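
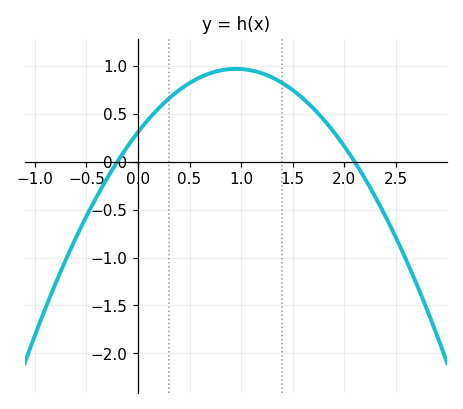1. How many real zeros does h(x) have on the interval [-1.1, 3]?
2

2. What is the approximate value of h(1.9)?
0.3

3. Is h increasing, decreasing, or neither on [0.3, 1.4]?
neither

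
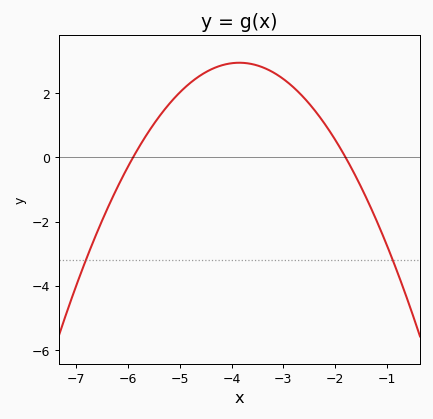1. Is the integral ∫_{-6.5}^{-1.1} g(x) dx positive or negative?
positive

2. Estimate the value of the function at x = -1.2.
-2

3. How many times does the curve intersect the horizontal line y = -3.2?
2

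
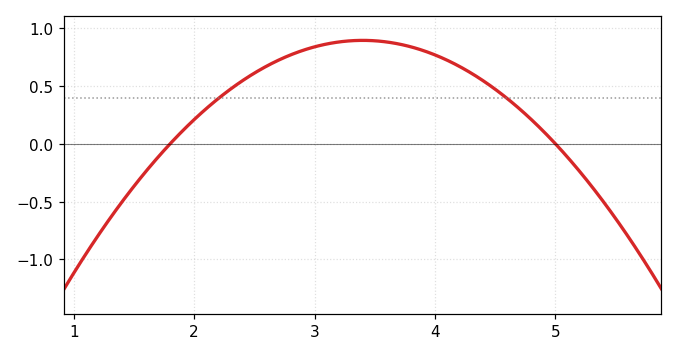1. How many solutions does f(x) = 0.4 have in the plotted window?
2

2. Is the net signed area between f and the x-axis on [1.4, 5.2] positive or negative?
positive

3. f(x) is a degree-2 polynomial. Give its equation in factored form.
y = -0.35(x - 1.8)(x - 5)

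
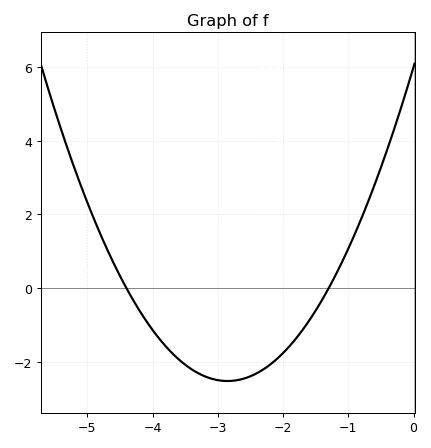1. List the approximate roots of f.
-4.4, -1.3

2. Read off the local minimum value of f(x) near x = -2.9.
-2.52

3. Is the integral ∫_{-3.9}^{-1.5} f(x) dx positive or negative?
negative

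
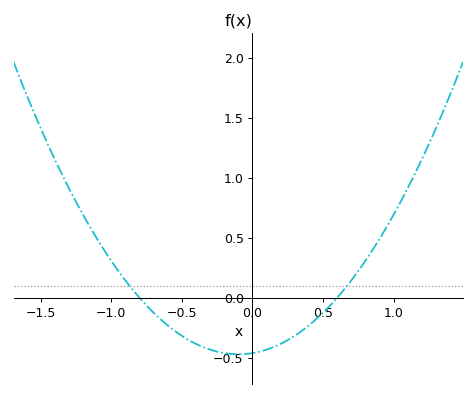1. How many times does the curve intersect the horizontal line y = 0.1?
2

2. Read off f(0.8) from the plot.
0.3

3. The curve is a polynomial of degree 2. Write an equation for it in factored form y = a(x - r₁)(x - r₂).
y = 0.96(x + 0.8)(x - 0.6)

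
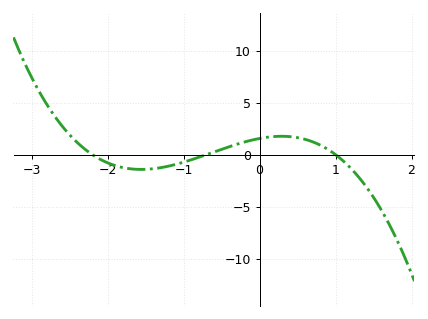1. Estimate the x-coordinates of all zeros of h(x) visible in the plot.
-2.2, -0.7, 1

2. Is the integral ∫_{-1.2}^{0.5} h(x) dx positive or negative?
positive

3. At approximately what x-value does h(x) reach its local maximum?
0.3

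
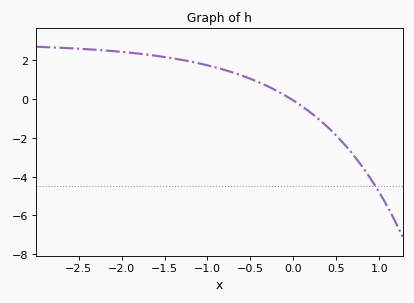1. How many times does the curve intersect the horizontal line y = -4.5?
1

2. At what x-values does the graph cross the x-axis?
-0.025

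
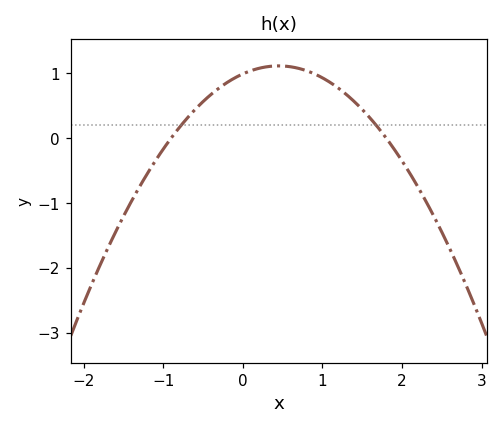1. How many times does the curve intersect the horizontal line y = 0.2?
2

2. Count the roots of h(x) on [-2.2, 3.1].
2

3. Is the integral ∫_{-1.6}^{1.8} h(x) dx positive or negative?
positive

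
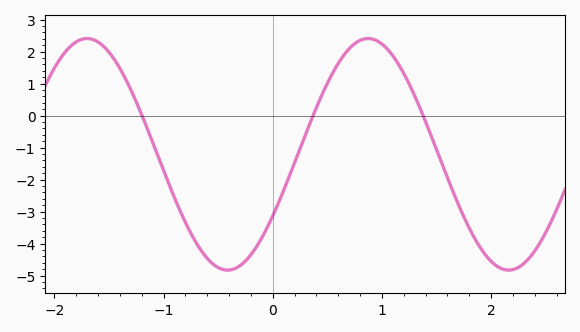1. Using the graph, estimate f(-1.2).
0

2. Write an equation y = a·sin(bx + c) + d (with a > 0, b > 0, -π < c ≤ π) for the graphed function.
y = 3.62sin(2.4x - 0.56) - 1.21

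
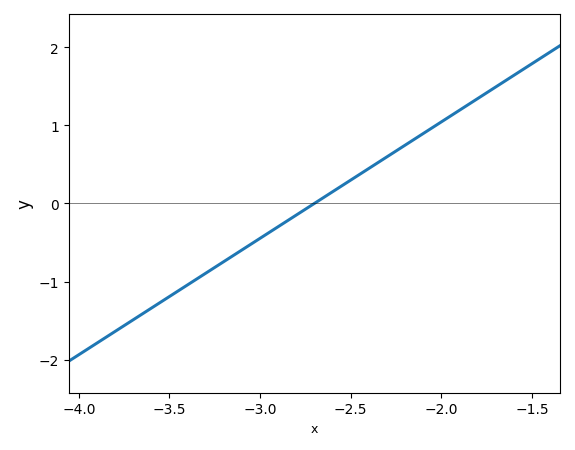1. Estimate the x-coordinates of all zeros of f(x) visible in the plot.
-2.7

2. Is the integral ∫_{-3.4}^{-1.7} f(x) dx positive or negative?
positive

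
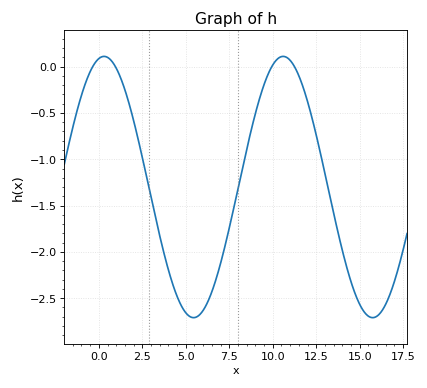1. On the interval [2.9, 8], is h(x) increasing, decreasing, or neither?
neither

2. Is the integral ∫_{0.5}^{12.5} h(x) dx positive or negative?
negative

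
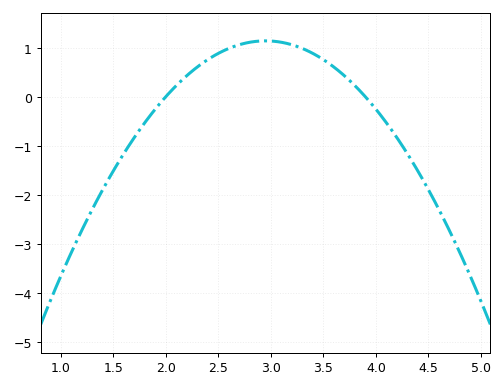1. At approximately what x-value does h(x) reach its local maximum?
2.95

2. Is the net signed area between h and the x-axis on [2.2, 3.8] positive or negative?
positive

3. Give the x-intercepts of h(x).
2, 3.9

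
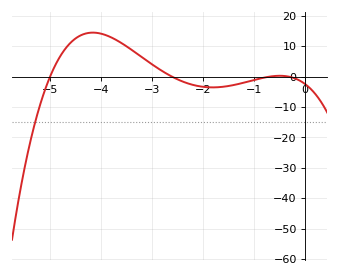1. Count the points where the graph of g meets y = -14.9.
1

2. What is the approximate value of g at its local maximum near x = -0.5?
0.315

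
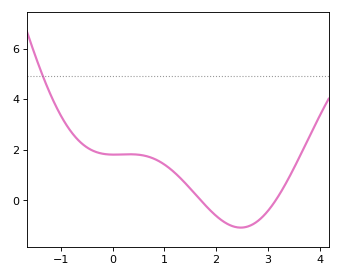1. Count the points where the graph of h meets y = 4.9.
1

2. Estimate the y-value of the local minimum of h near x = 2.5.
-1.07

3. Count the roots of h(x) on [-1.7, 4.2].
2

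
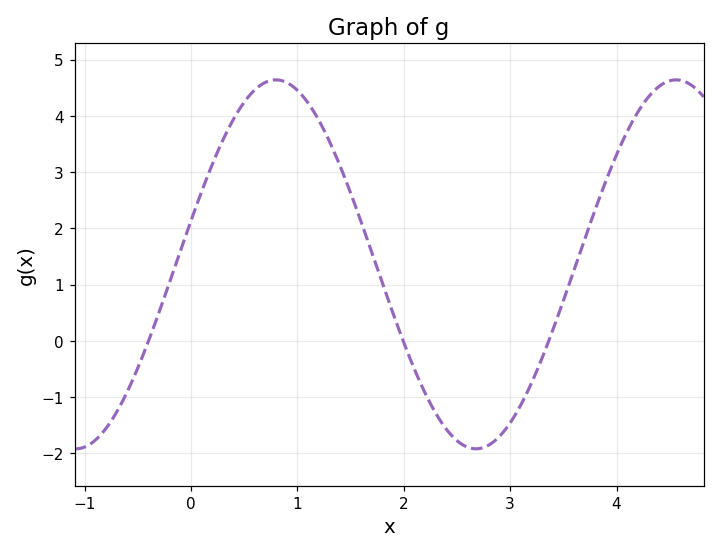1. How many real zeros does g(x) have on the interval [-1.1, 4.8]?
3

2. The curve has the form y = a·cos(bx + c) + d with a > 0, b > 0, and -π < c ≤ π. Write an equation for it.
y = 3.28cos(1.7x - 1.3) + 1.36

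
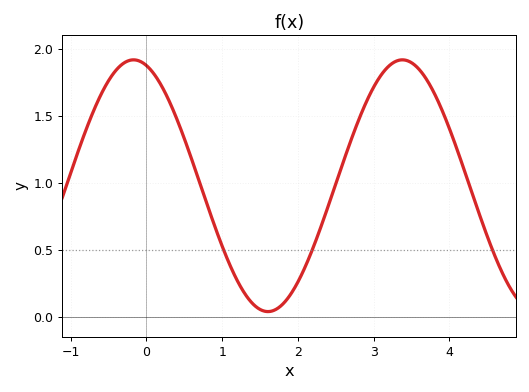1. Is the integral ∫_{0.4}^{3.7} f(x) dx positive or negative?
positive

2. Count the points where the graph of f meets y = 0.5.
3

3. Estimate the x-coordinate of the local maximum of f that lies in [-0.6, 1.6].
-0.17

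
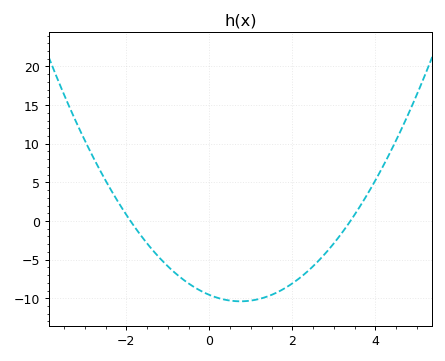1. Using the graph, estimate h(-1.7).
-1.5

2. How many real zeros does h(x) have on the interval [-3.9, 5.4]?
2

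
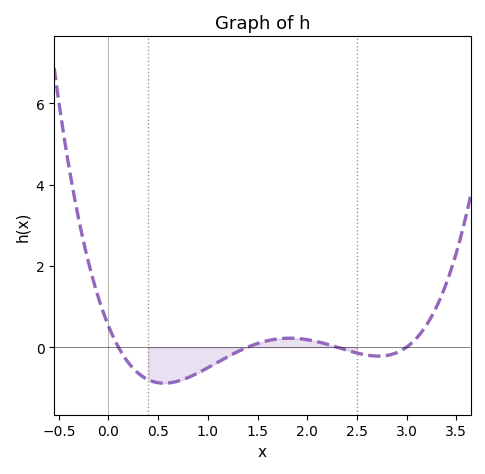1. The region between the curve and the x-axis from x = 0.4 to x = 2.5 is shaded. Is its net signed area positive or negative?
negative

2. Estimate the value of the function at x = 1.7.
0.202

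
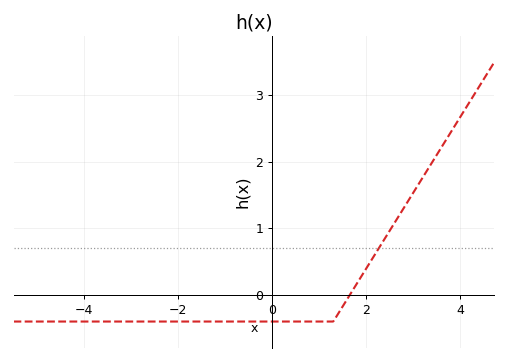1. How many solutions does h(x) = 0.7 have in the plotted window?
1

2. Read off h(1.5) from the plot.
-0.172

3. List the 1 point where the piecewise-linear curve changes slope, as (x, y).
(1.3, -0.4)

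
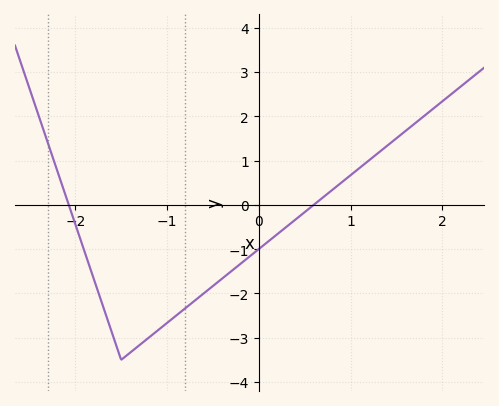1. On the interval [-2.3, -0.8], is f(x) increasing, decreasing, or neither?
neither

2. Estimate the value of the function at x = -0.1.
-1.2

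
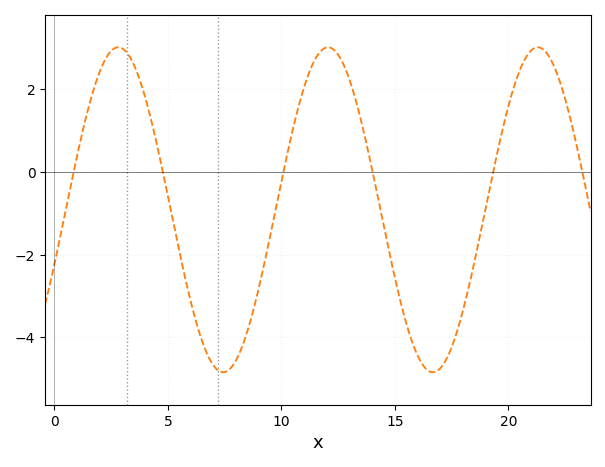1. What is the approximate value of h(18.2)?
-3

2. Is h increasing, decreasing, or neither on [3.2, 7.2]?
decreasing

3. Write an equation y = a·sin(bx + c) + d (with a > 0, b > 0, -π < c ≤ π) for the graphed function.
y = 3.93sin(0.68x - 0.34) - 0.91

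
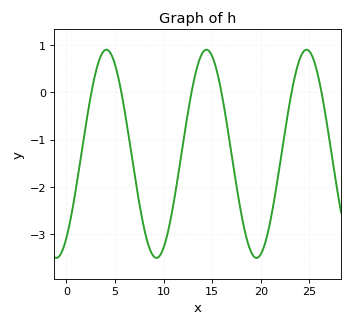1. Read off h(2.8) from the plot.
0.23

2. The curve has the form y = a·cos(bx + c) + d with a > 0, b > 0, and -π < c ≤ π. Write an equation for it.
y = 2.2cos(0.61x - 2.51) - 1.3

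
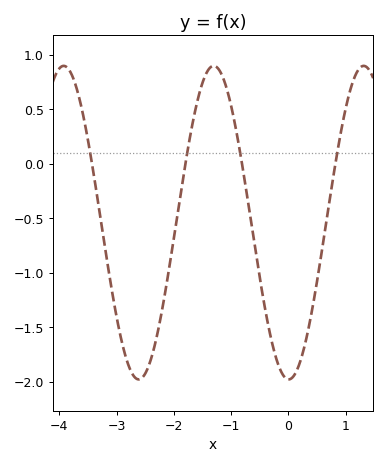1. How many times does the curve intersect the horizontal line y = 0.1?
4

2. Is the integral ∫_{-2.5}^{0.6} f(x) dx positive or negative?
negative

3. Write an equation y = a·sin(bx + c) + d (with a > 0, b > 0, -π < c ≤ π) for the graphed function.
y = 1.44sin(2.4x - 1.6) - 0.54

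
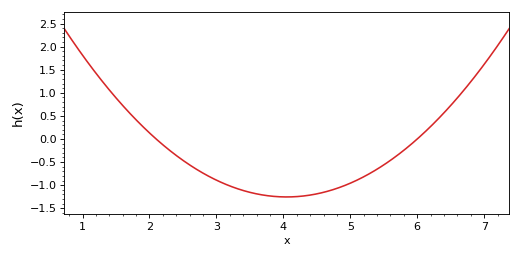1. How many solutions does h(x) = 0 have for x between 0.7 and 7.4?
2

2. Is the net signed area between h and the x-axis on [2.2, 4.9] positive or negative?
negative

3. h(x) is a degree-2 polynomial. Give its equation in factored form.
y = 0.33(x - 2.1)(x - 6)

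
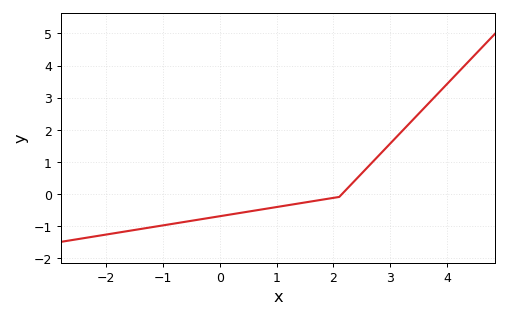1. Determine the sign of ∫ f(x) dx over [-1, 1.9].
negative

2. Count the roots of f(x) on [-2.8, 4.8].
1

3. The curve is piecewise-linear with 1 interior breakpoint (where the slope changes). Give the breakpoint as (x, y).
(2.1, -0.1)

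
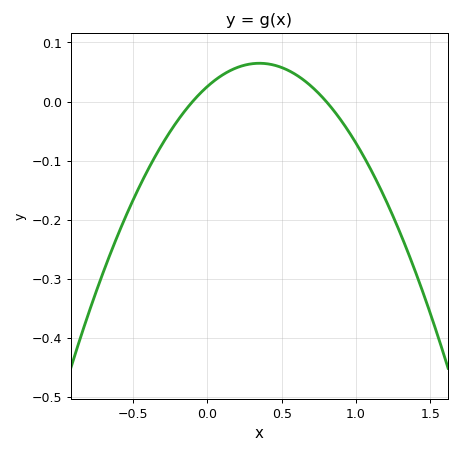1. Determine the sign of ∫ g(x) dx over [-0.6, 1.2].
negative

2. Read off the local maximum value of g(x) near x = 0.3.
0.06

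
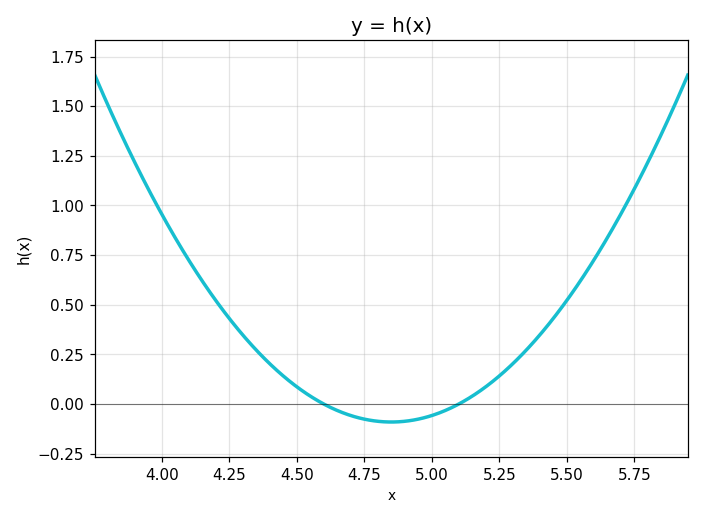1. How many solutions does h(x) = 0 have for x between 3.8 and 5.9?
2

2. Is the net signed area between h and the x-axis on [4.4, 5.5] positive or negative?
positive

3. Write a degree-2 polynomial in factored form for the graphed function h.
y = 1.45(x - 4.6)(x - 5.1)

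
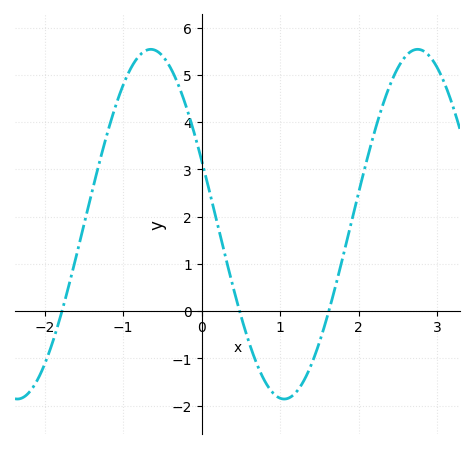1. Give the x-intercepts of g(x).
-1.78, 0.482, 1.62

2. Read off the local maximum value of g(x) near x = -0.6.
5.54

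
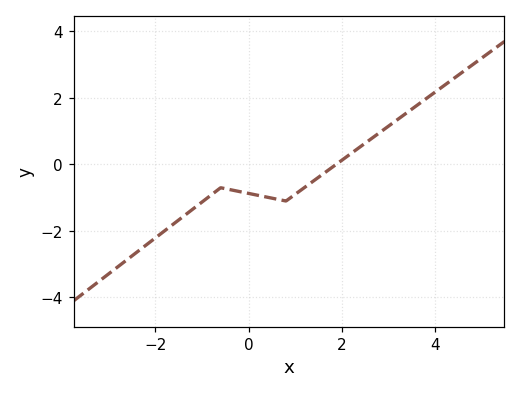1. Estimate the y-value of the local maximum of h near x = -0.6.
-0.8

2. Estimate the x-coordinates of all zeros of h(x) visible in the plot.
1.8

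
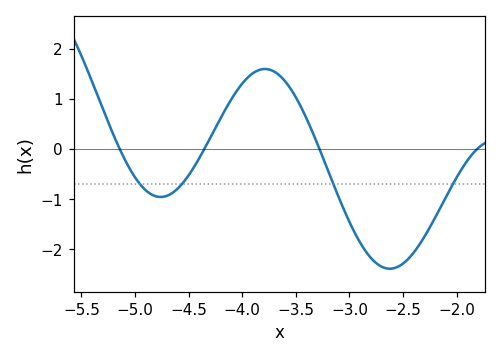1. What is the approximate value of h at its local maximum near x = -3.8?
1.6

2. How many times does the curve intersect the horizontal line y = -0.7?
4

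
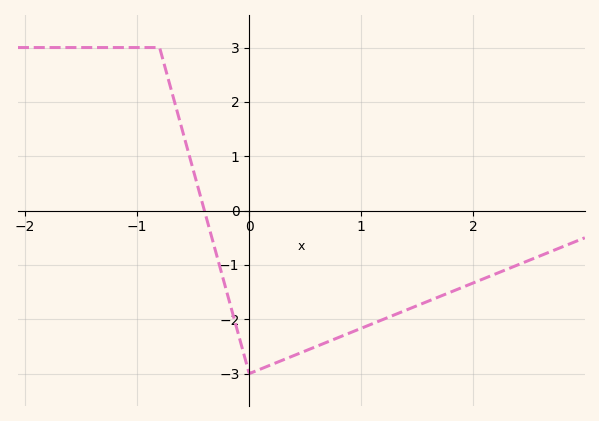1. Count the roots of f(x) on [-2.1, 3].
1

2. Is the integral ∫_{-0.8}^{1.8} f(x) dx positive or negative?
negative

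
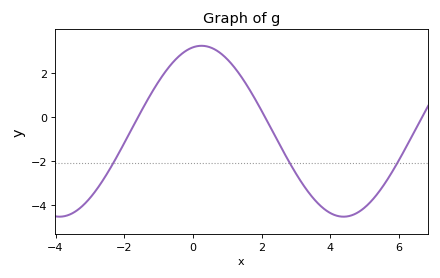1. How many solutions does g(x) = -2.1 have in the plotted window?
3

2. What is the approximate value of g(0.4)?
3.19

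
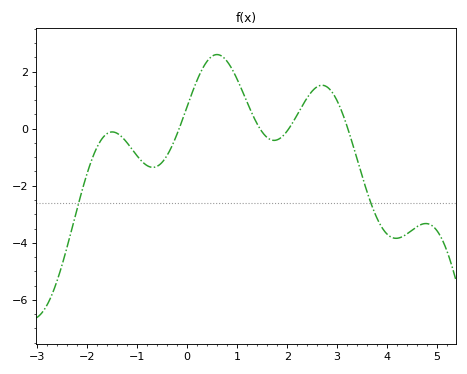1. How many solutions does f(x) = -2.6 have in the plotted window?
2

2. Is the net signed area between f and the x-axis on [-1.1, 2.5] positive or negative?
positive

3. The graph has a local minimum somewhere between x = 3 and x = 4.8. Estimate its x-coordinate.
4.18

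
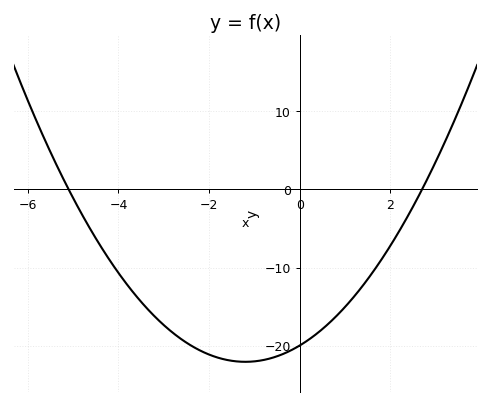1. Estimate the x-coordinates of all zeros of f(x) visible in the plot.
-5, 2.6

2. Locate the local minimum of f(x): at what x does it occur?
-1.2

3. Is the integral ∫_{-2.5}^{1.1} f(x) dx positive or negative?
negative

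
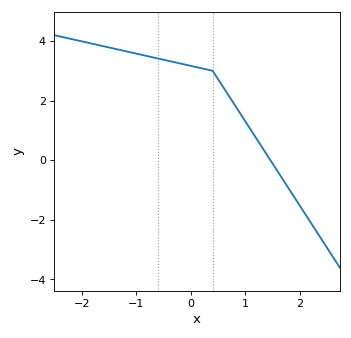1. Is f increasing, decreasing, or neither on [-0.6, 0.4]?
decreasing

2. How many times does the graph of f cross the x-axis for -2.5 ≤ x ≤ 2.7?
1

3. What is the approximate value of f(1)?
1.3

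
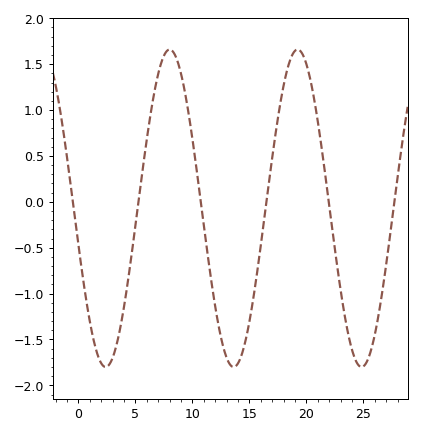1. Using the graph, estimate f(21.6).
0.341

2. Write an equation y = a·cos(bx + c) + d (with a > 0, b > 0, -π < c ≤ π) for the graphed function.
y = 1.73cos(0.56x + 1.8) - 0.07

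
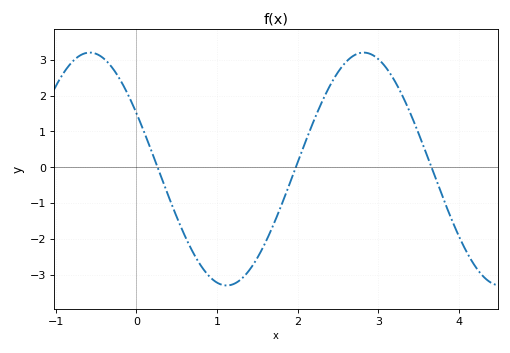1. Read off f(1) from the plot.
-3.22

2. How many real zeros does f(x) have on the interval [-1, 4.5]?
3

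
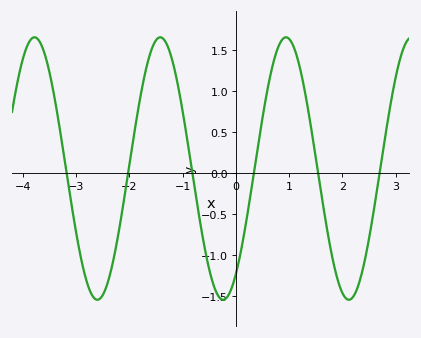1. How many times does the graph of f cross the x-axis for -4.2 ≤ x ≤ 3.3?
6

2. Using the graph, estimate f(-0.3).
-1.5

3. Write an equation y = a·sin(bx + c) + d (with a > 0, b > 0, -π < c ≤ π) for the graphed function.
y = 1.6sin(2.7x - 0.93) + 0.06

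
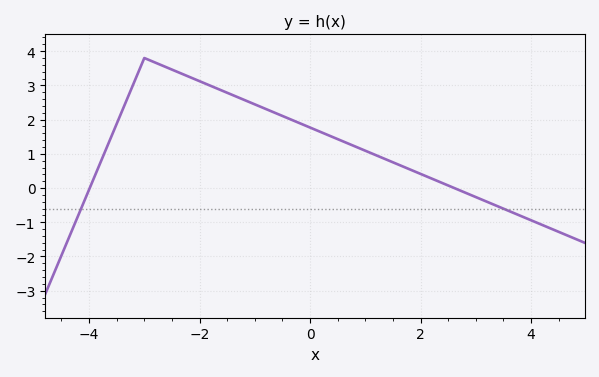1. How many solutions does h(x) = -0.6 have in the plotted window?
2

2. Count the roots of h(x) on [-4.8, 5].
2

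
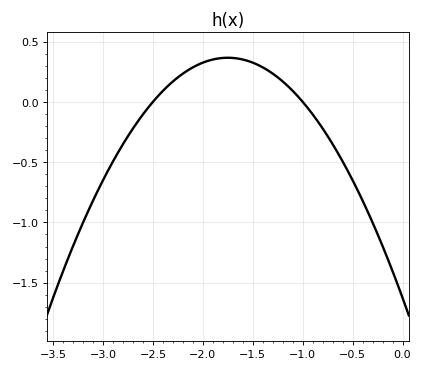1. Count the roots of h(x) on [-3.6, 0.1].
2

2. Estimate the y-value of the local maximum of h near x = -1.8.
0.366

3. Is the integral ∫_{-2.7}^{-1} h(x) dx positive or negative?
positive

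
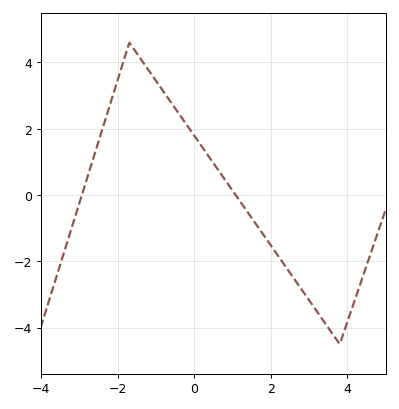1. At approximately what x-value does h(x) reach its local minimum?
3.8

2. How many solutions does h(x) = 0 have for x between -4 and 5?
2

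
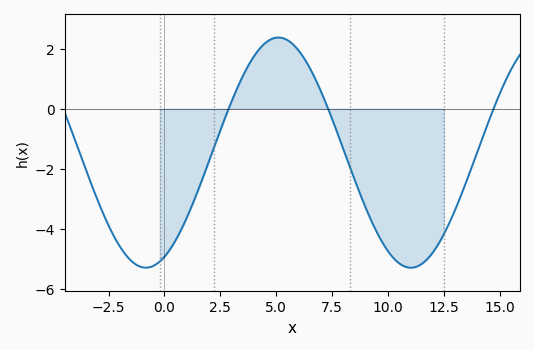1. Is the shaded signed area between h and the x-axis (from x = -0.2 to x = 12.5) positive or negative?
negative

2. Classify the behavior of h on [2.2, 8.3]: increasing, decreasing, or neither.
neither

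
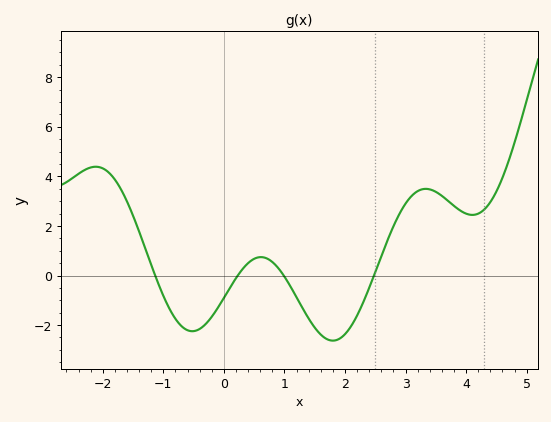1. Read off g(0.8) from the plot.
0.6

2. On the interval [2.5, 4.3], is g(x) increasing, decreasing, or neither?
neither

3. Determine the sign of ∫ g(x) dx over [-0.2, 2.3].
negative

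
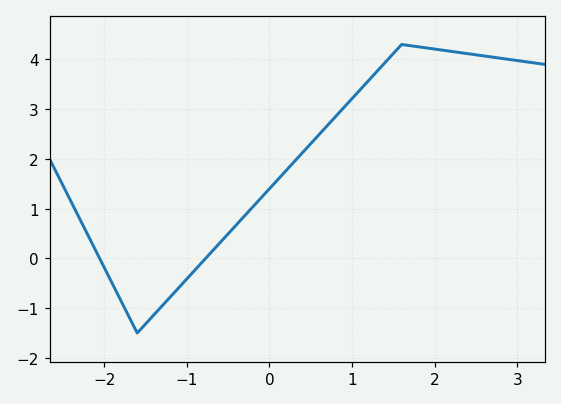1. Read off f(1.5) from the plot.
4.1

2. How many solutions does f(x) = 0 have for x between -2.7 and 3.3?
2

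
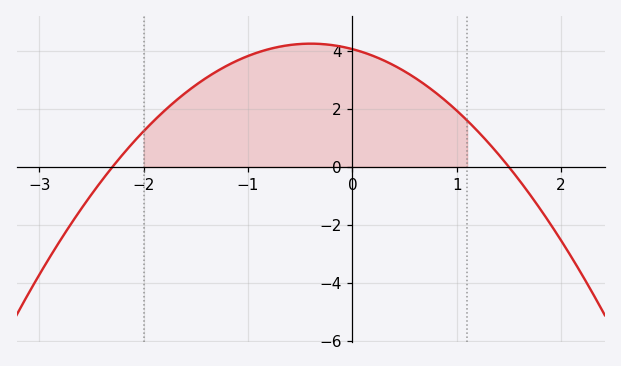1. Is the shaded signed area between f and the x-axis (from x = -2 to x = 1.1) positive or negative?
positive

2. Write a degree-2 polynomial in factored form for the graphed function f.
y = -1.18(x + 2.3)(x - 1.5)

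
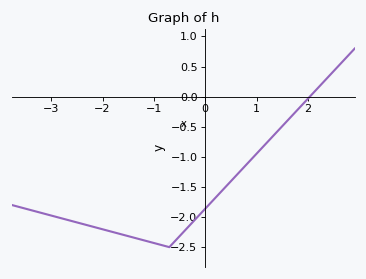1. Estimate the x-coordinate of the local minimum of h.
-0.7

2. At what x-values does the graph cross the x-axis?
2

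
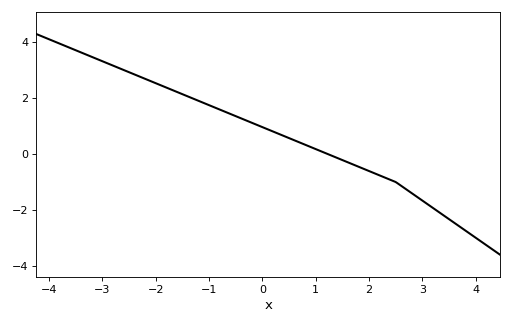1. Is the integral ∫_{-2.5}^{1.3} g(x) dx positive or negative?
positive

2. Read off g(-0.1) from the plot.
1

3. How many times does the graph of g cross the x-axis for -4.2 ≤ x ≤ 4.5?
1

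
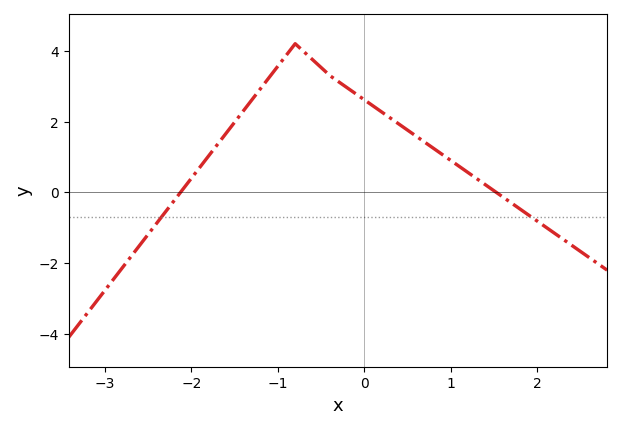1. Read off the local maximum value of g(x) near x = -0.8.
4.2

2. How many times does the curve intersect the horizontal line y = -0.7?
2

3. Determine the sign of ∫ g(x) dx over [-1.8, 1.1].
positive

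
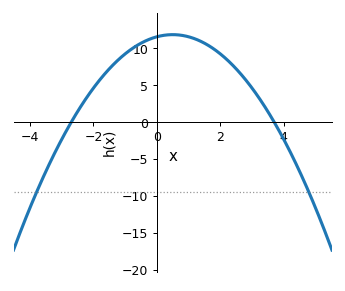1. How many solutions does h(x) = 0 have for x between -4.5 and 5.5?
2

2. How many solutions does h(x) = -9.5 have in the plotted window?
2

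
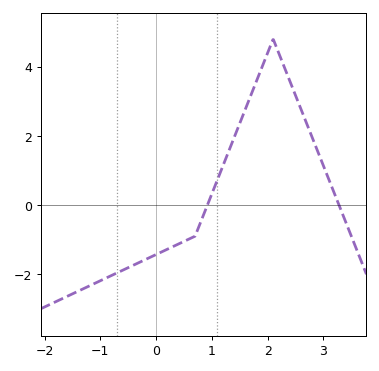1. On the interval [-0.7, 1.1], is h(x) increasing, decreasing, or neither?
increasing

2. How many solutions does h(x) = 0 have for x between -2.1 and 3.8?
2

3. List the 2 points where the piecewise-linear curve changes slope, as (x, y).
(0.7, -0.9); (2.1, 4.8)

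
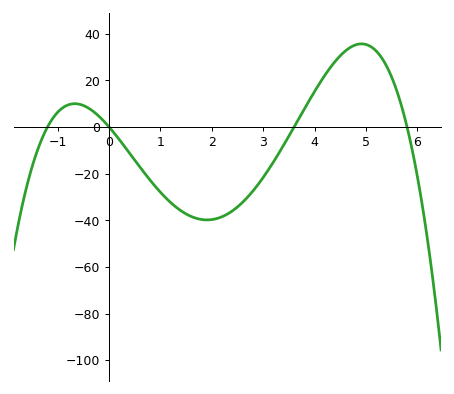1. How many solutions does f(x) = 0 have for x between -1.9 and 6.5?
4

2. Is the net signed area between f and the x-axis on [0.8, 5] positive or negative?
negative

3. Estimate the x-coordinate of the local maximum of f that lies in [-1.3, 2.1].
-0.6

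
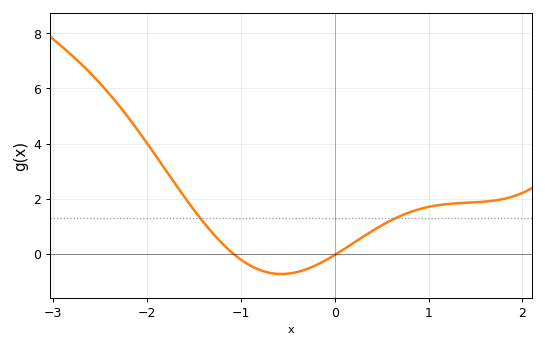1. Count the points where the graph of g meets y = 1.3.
2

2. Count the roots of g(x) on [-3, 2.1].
2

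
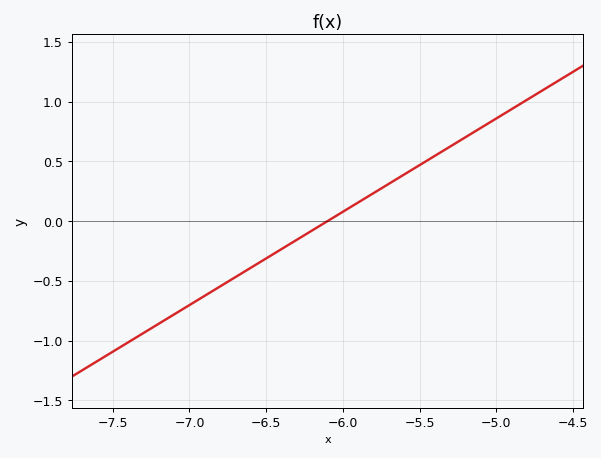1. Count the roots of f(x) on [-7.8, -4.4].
1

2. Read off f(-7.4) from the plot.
-1.01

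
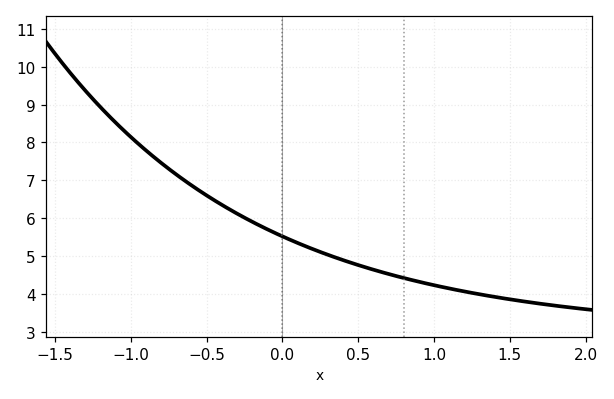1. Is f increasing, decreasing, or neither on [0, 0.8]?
decreasing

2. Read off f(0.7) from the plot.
4.5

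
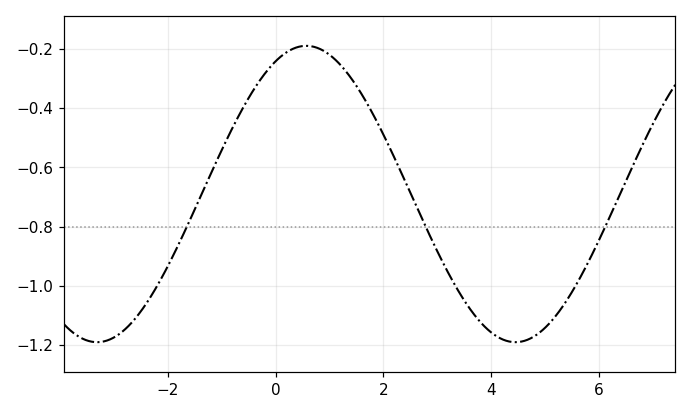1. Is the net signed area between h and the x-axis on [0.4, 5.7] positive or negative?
negative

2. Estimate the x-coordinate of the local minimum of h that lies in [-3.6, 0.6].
-3.4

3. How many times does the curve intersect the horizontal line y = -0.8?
3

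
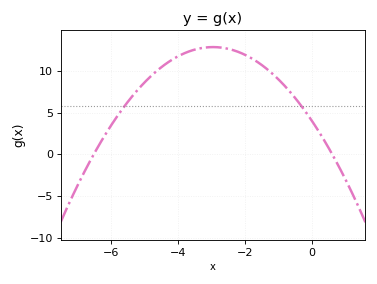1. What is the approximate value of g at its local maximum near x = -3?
13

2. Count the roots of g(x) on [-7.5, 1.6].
2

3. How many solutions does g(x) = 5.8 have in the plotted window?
2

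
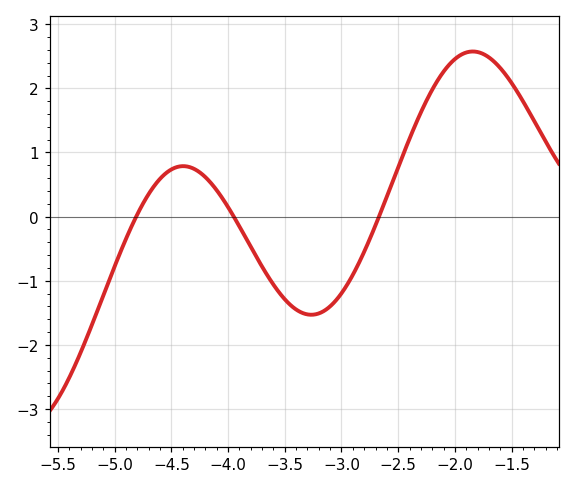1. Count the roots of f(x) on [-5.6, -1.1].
3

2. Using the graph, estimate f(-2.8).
-0.548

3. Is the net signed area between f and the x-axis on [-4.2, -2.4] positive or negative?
negative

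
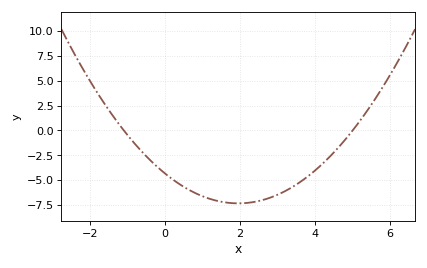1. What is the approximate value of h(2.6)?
-7.02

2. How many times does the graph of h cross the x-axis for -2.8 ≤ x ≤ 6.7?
2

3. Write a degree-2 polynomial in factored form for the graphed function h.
y = 0.79(x + 1.1)(x - 5)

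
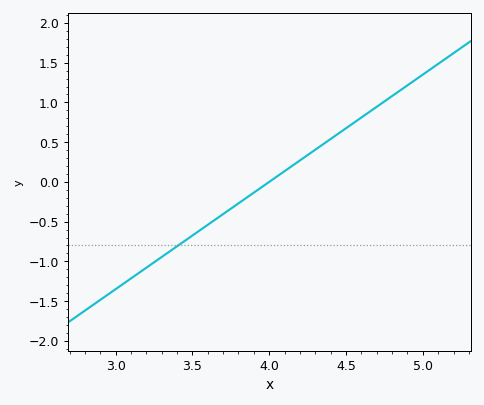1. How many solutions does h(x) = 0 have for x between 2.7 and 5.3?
1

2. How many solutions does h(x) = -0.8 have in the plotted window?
1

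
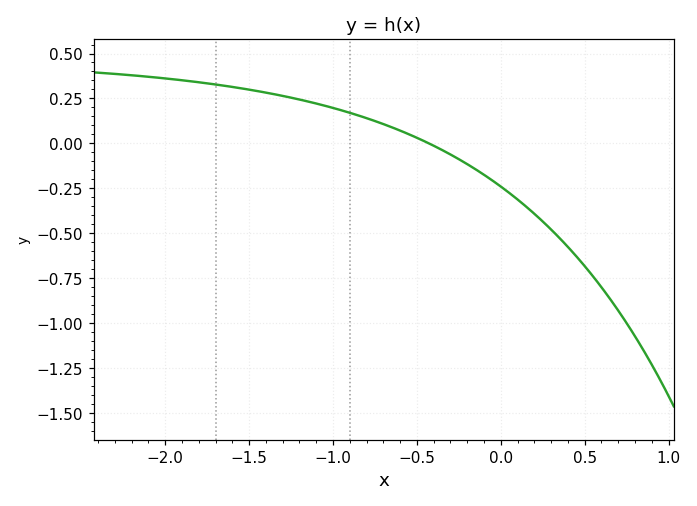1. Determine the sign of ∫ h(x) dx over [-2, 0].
positive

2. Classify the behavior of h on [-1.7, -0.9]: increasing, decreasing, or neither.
decreasing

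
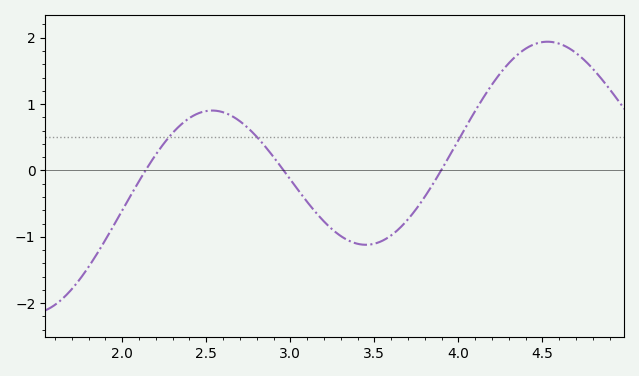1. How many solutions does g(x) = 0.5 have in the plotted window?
3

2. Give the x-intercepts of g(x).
2.15, 2.95, 3.9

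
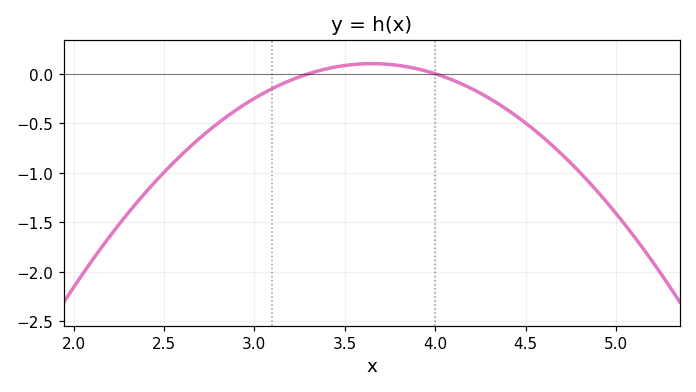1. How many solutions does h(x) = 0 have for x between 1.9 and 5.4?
2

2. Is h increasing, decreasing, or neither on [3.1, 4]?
neither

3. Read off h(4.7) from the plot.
-0.8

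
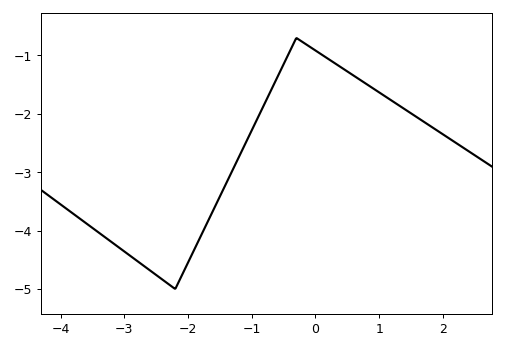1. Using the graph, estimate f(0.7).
-1.4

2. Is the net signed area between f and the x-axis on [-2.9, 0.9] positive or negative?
negative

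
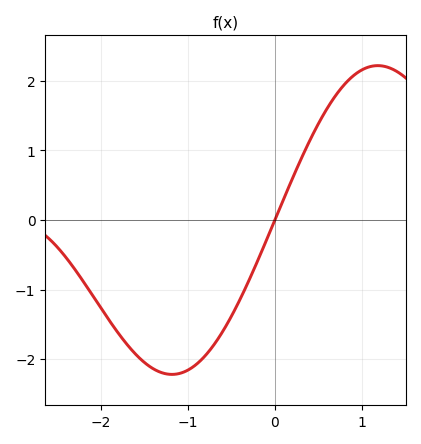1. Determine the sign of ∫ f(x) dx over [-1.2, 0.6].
negative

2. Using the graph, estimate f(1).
2.2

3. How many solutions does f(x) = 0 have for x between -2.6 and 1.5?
1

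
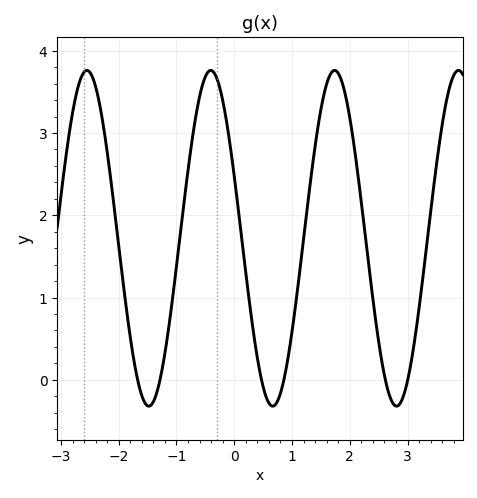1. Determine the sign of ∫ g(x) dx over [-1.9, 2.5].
positive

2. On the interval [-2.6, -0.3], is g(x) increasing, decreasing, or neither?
neither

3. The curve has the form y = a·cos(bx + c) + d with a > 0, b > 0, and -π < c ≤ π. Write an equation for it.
y = 2.04cos(2.9x + 1.2) + 1.72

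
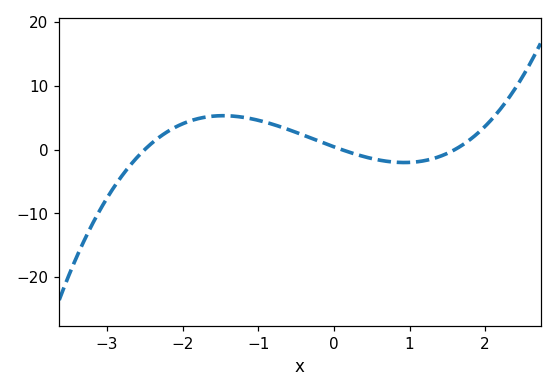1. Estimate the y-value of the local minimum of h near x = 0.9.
-2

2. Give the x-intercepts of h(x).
-2.5, 0.1, 1.6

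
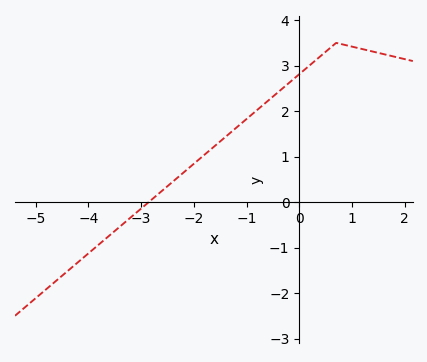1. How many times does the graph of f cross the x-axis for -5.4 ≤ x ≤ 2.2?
1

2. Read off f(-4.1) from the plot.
-1.23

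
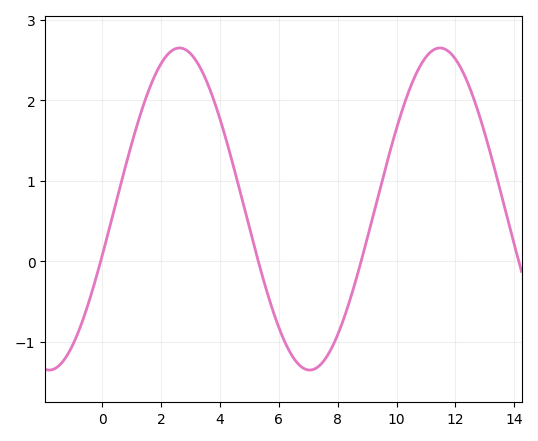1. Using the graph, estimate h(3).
2.6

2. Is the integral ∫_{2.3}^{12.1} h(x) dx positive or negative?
positive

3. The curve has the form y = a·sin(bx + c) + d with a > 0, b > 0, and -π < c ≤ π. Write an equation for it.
y = 2sin(0.71x - 0.29) + 0.65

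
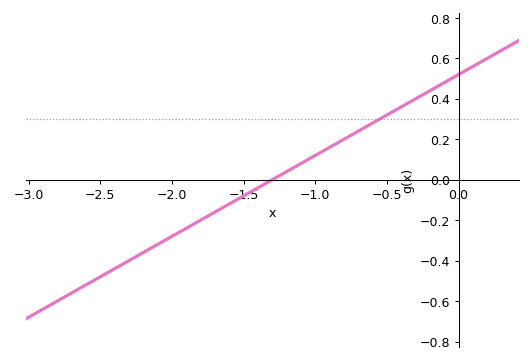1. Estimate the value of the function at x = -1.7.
-0.16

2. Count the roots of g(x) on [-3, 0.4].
1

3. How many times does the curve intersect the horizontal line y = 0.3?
1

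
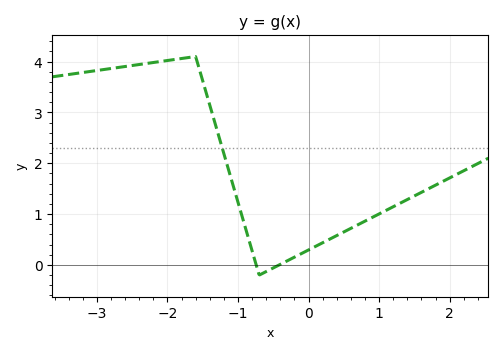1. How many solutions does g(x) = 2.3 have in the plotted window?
1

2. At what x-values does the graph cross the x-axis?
-0.742, -0.418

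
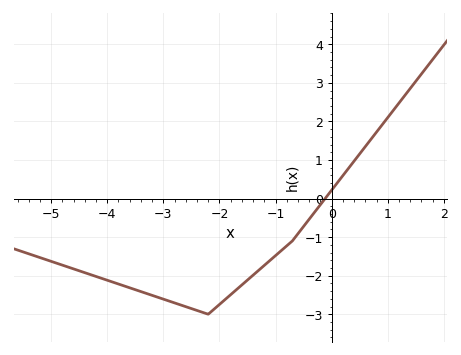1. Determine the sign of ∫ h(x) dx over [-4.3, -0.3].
negative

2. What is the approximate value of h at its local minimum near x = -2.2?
-3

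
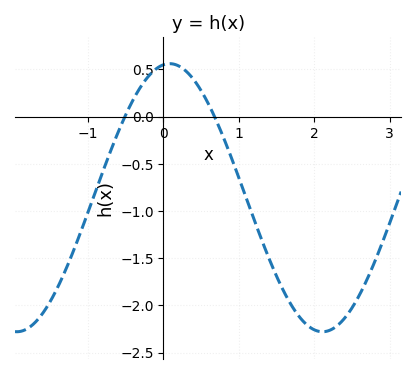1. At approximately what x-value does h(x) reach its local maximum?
0.1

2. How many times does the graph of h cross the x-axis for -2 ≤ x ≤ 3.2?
2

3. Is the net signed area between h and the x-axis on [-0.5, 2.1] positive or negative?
negative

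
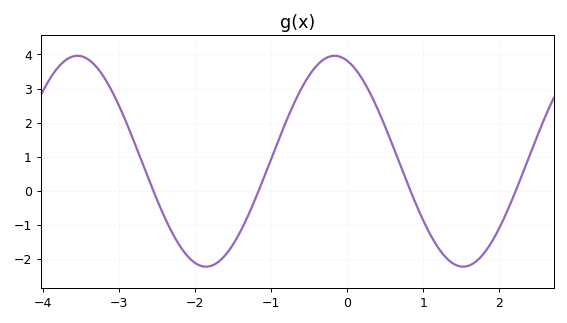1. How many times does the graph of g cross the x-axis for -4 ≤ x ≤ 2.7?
4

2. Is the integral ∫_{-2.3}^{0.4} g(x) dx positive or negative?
positive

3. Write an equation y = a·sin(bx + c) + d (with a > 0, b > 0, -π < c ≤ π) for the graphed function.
y = 3.09sin(1.9x + 1.9) + 0.87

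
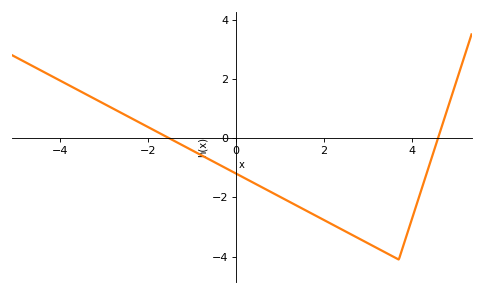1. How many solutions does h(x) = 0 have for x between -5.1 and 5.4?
2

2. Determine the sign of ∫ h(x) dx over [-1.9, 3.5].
negative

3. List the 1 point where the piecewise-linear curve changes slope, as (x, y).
(3.7, -4.1)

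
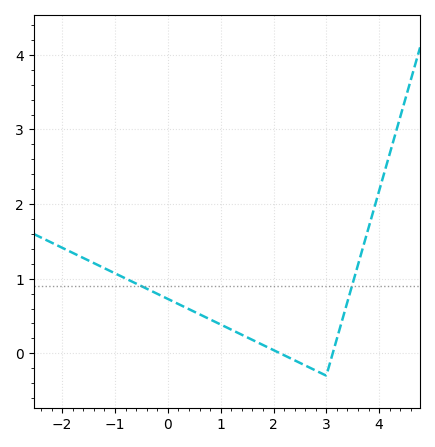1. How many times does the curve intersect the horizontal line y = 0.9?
2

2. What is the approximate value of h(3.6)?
1.2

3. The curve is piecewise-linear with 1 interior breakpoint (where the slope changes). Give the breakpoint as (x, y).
(3, -0.3)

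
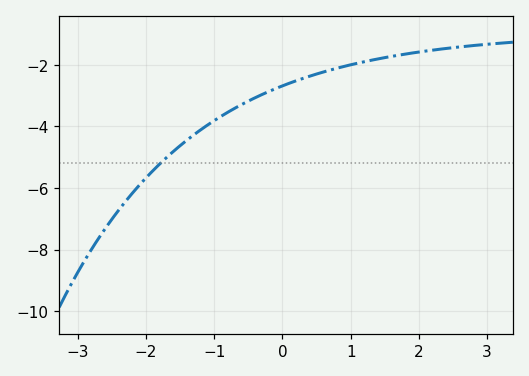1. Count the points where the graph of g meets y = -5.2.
1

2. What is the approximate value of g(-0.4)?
-3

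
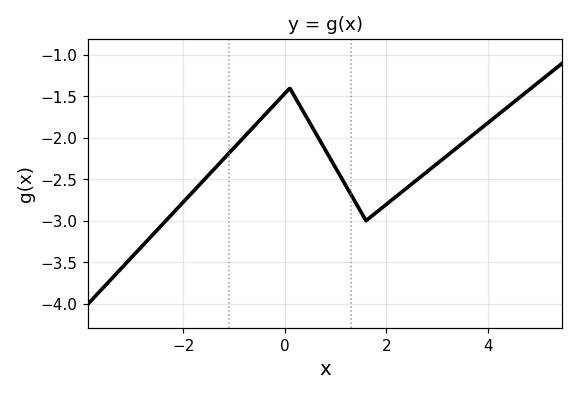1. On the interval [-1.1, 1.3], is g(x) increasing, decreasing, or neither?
neither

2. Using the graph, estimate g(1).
-2.36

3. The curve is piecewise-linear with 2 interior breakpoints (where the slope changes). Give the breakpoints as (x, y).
(0.1, -1.4); (1.6, -3)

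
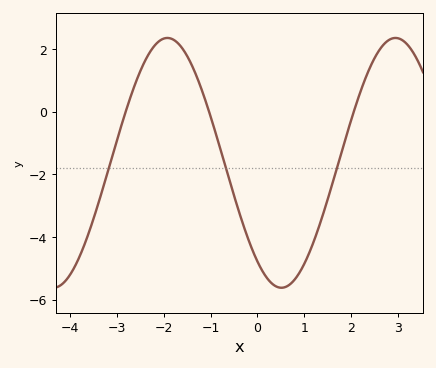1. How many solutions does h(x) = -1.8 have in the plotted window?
3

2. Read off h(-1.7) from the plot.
2.2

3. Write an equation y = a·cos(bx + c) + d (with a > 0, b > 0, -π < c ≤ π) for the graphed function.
y = 3.99cos(1.3x + 2.5) - 1.63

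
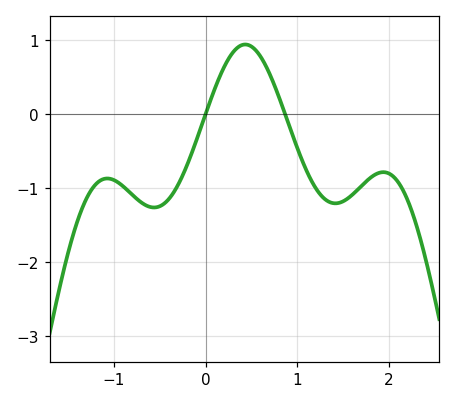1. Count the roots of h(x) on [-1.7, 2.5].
2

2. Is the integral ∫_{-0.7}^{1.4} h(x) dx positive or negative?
negative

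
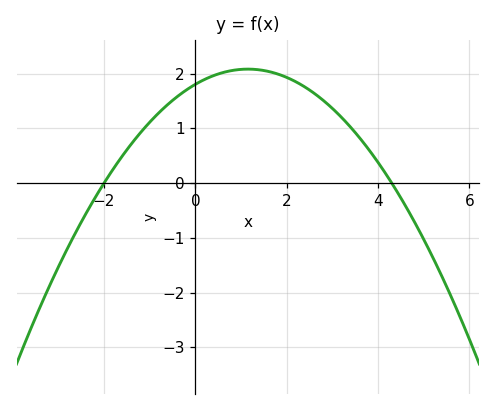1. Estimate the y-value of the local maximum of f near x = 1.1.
2.1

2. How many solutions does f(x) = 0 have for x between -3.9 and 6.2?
2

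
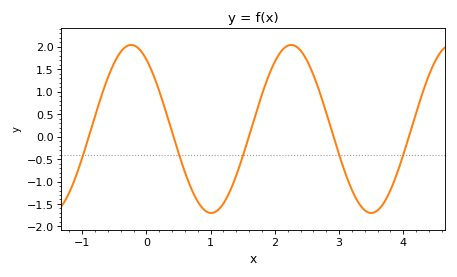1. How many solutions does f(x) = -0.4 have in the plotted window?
5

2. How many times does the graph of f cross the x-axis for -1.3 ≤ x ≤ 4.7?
5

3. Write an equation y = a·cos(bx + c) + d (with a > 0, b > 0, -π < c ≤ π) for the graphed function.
y = 1.87cos(2.5x + 0.6) + 0.17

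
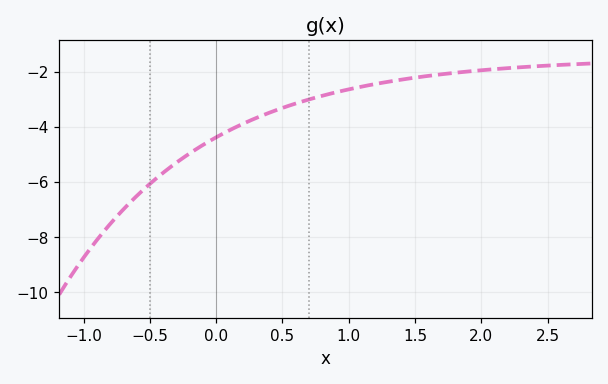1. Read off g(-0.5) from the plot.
-6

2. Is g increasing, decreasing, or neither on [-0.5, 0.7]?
increasing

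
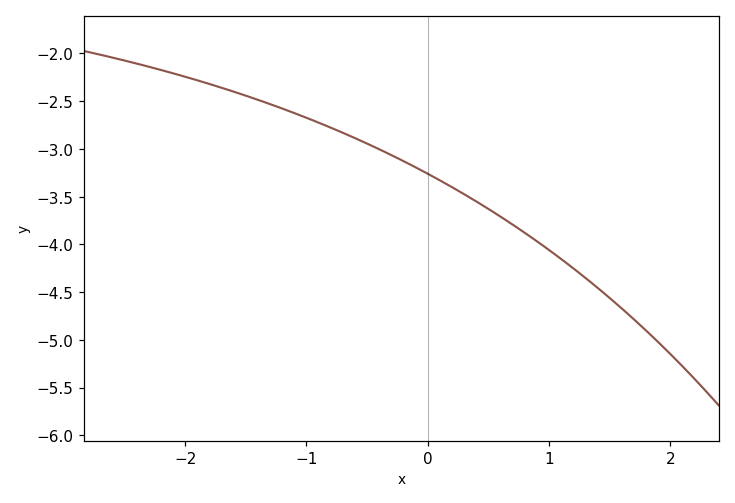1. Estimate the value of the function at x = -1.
-2.67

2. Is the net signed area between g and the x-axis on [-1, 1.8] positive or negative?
negative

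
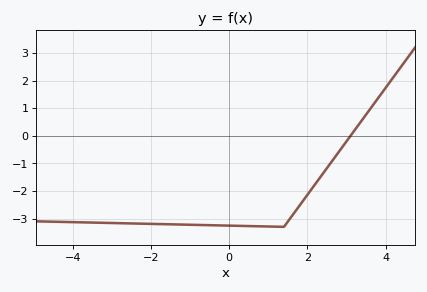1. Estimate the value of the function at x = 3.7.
1.2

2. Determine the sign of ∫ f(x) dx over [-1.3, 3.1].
negative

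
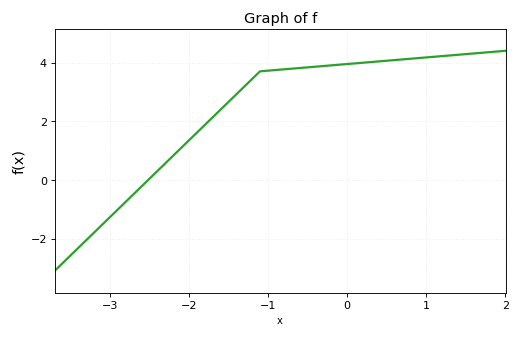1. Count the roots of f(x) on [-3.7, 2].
1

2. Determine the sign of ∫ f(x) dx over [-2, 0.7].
positive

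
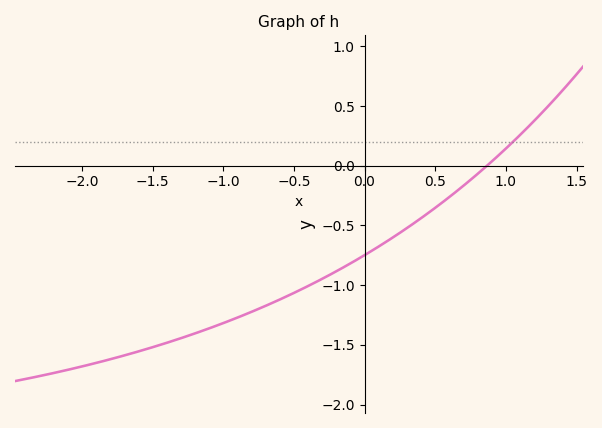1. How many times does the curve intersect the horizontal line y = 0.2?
1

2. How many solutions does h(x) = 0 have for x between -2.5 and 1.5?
1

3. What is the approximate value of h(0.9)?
0.034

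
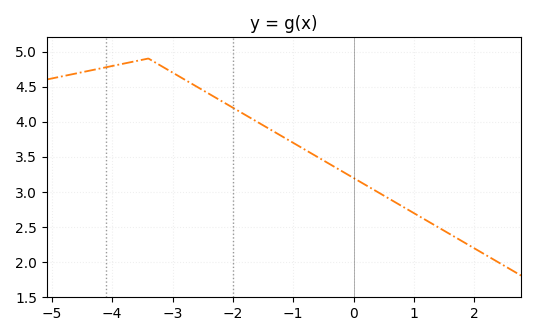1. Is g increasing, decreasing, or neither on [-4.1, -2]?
neither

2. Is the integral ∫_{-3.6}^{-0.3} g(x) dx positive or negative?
positive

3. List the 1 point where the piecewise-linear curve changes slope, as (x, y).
(-3.4, 4.9)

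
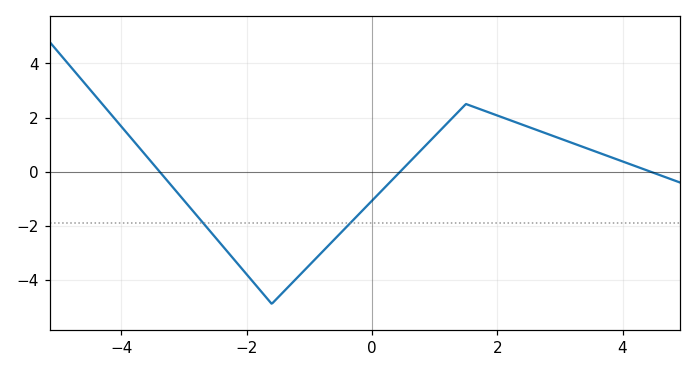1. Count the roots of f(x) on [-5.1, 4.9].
3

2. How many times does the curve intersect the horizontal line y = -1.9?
2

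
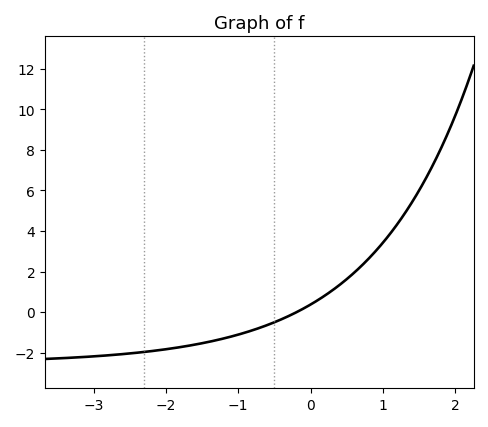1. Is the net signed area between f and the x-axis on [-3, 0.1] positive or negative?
negative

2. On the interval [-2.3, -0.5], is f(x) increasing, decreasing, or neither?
increasing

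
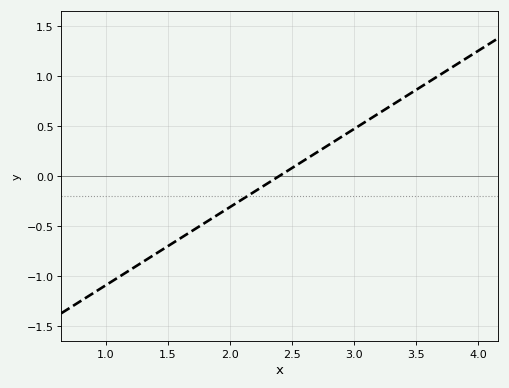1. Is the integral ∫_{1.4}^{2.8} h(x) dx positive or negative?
negative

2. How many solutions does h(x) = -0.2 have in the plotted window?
1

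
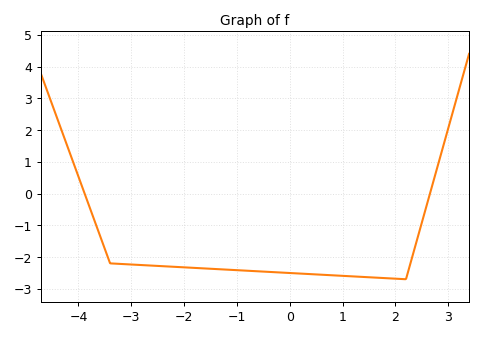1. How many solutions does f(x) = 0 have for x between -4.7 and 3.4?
2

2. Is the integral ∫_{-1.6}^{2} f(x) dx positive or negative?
negative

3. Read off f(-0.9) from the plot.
-2.4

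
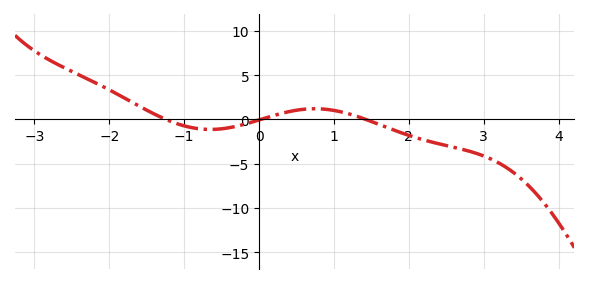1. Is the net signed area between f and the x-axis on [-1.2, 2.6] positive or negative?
negative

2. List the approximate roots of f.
-1.24, 0.022, 1.43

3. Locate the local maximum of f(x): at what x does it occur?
0.746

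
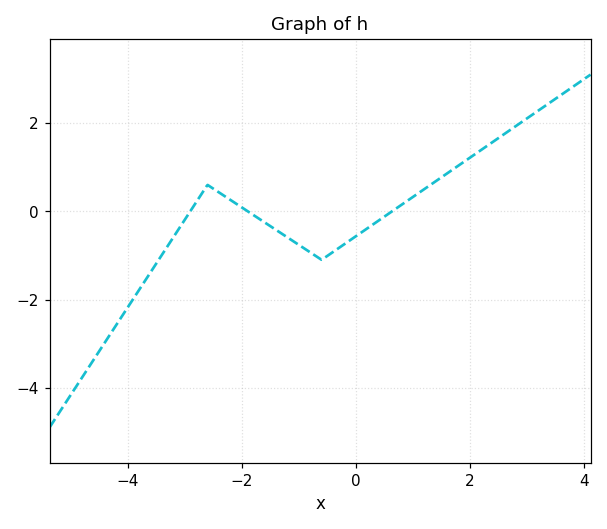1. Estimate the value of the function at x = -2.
0.09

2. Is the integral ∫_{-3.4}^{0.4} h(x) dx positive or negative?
negative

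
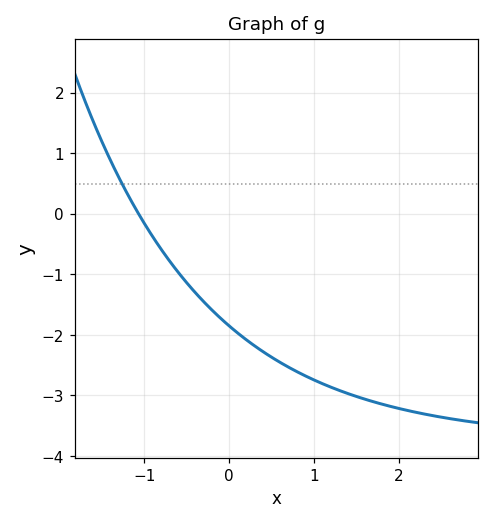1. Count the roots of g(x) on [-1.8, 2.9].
1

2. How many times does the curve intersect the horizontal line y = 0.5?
1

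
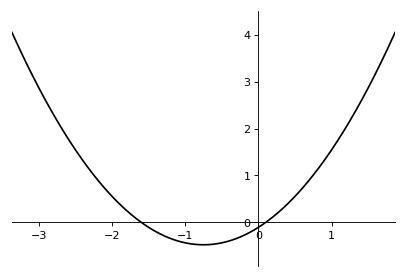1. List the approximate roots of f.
-1.6, 0.1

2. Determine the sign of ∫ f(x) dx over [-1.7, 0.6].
negative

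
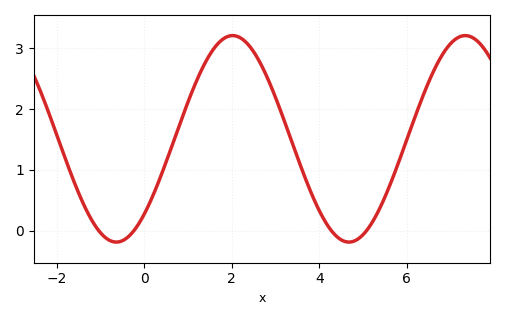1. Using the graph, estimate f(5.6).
0.717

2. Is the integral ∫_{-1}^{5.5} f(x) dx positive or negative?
positive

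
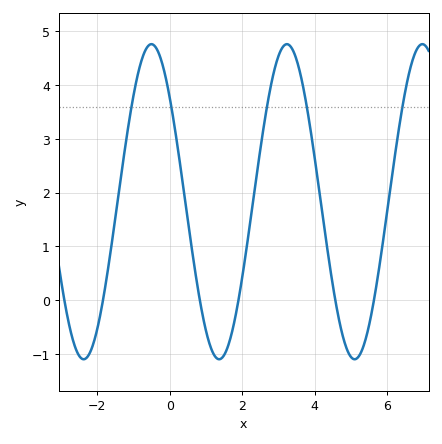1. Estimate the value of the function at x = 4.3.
1.2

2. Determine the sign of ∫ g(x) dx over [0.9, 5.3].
positive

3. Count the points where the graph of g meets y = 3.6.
5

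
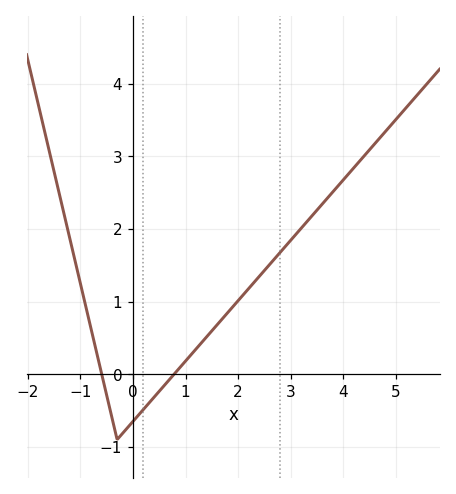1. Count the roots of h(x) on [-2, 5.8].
2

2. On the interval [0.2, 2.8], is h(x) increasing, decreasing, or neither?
increasing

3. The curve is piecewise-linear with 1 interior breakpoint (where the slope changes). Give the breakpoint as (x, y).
(-0.3, -0.9)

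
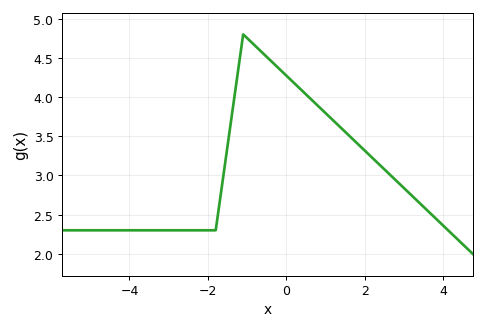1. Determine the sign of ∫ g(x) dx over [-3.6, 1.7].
positive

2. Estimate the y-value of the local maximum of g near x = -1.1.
4.8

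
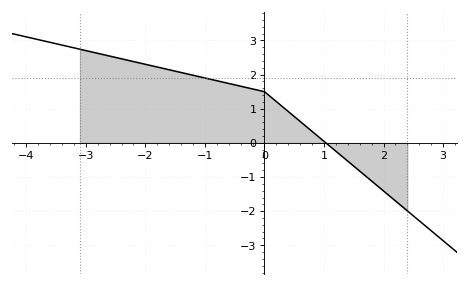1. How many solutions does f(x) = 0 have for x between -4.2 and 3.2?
1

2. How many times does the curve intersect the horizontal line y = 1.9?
1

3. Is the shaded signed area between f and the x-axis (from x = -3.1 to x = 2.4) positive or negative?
positive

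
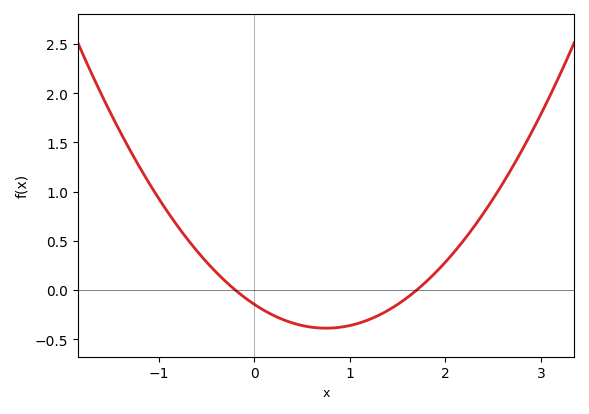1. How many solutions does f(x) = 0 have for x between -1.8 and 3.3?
2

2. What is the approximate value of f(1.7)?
0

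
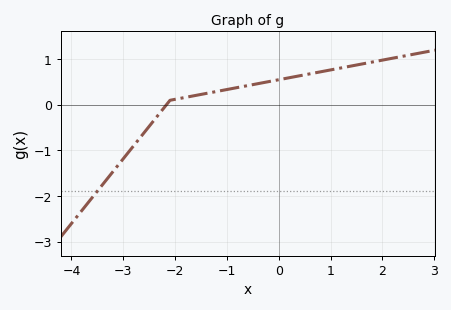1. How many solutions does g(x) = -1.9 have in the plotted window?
1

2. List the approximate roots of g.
-2.2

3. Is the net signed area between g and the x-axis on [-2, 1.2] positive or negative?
positive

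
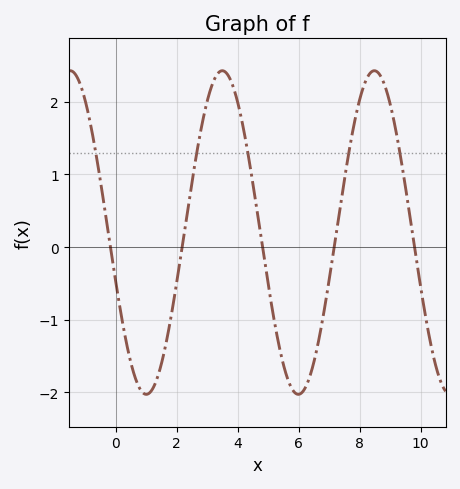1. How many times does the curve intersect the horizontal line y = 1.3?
5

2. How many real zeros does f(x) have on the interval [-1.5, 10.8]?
5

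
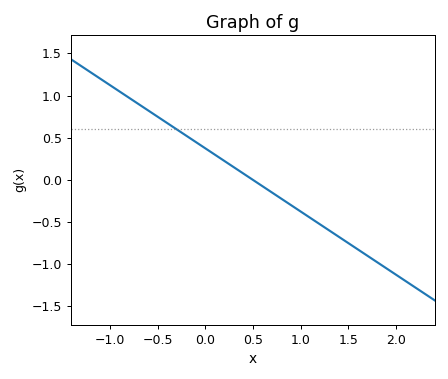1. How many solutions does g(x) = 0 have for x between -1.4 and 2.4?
1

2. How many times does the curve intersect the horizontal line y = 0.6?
1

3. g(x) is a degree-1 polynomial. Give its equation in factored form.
y = -0.75(x - 0.5)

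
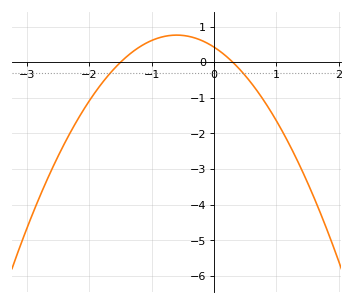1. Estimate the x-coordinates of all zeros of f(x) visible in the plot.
-1.5, 0.3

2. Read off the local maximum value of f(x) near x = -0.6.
0.761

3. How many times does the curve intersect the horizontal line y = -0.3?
2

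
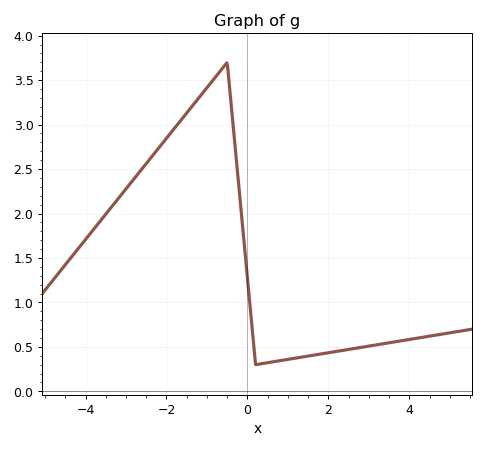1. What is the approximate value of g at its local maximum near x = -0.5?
3.7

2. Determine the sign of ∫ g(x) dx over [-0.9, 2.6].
positive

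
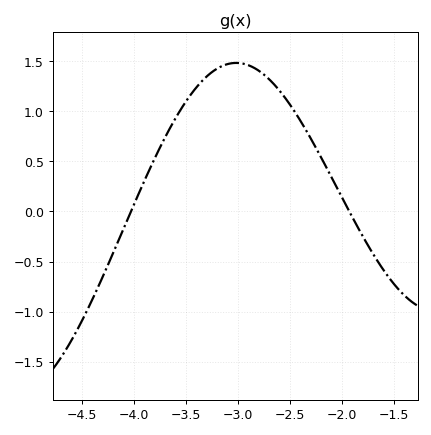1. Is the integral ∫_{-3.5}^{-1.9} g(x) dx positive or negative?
positive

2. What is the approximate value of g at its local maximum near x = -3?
1.48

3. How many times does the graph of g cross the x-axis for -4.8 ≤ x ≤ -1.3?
2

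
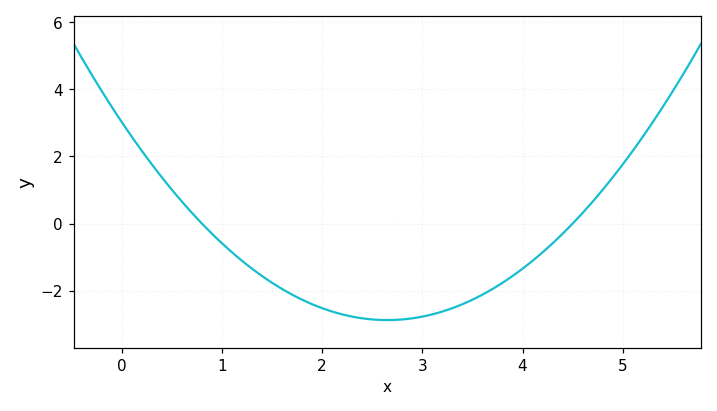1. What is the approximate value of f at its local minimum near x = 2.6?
-2.8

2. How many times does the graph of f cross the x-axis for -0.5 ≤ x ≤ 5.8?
2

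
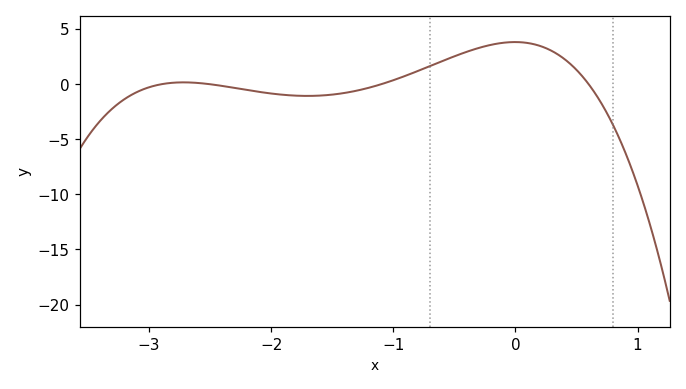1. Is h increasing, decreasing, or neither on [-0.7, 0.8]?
neither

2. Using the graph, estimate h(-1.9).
-0.96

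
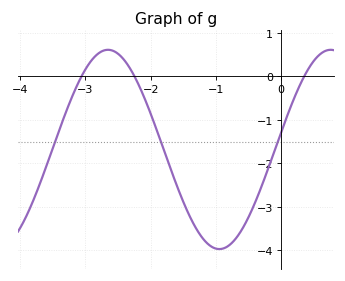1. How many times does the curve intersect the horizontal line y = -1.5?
3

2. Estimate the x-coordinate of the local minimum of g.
-0.9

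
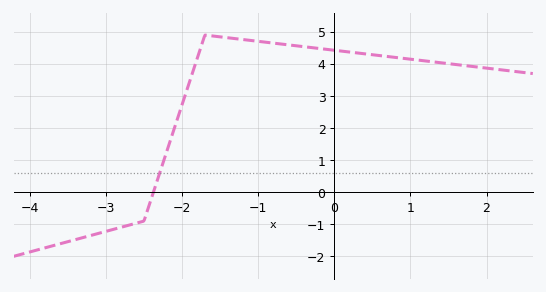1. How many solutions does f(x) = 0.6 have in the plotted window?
1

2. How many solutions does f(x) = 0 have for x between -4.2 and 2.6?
1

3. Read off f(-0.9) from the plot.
4.7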